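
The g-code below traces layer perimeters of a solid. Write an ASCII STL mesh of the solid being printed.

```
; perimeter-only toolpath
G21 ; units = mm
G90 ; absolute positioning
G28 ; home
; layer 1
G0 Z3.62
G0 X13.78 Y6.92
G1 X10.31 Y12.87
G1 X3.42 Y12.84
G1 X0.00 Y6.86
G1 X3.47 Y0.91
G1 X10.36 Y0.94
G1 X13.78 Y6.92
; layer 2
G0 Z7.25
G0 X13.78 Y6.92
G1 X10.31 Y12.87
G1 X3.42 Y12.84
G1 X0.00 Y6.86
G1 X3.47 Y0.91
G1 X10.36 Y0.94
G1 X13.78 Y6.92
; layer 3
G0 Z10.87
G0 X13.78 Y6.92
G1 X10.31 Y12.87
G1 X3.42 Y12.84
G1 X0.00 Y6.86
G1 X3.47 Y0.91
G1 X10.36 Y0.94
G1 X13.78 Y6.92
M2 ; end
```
solid part
  facet normal 0.0000 0.0000 -1.0000
    outer loop
      vertex 3.42 12.84 0.00
      vertex 10.31 12.87 0.00
      vertex 13.78 6.92 0.00
    endloop
  endfacet
  facet normal 0.0000 0.0000 -1.0000
    outer loop
      vertex 0.00 6.86 0.00
      vertex 3.42 12.84 0.00
      vertex 13.78 6.92 0.00
    endloop
  endfacet
  facet normal 0.0000 0.0000 -1.0000
    outer loop
      vertex 3.47 0.91 0.00
      vertex 0.00 6.86 0.00
      vertex 13.78 6.92 0.00
    endloop
  endfacet
  facet normal 0.0000 0.0000 -1.0000
    outer loop
      vertex 10.36 0.94 0.00
      vertex 3.47 0.91 0.00
      vertex 13.78 6.92 0.00
    endloop
  endfacet
  facet normal 0.0000 0.0000 1.0000
    outer loop
      vertex 13.78 6.92 10.87
      vertex 10.31 12.87 10.87
      vertex 3.42 12.84 10.87
    endloop
  endfacet
  facet normal 0.0000 0.0000 1.0000
    outer loop
      vertex 13.78 6.92 10.87
      vertex 3.42 12.84 10.87
      vertex 0.00 6.86 10.87
    endloop
  endfacet
  facet normal 0.0000 0.0000 1.0000
    outer loop
      vertex 13.78 6.92 10.87
      vertex 0.00 6.86 10.87
      vertex 3.47 0.91 10.87
    endloop
  endfacet
  facet normal 0.0000 0.0000 1.0000
    outer loop
      vertex 13.78 6.92 10.87
      vertex 3.47 0.91 10.87
      vertex 10.36 0.94 10.87
    endloop
  endfacet
  facet normal 0.8638 0.5038 0.0000
    outer loop
      vertex 13.78 6.92 0.00
      vertex 10.31 12.87 0.00
      vertex 10.31 12.87 10.87
    endloop
  endfacet
  facet normal 0.8638 0.5038 0.0000
    outer loop
      vertex 13.78 6.92 0.00
      vertex 10.31 12.87 10.87
      vertex 13.78 6.92 10.87
    endloop
  endfacet
  facet normal -0.0044 1.0000 0.0000
    outer loop
      vertex 10.31 12.87 0.00
      vertex 3.42 12.84 0.00
      vertex 3.42 12.84 10.87
    endloop
  endfacet
  facet normal -0.0044 1.0000 0.0000
    outer loop
      vertex 10.31 12.87 0.00
      vertex 3.42 12.84 10.87
      vertex 10.31 12.87 10.87
    endloop
  endfacet
  facet normal -0.8681 0.4965 0.0000
    outer loop
      vertex 3.42 12.84 0.00
      vertex 0.00 6.86 0.00
      vertex 0.00 6.86 10.87
    endloop
  endfacet
  facet normal -0.8681 0.4965 0.0000
    outer loop
      vertex 3.42 12.84 0.00
      vertex 0.00 6.86 10.87
      vertex 3.42 12.84 10.87
    endloop
  endfacet
  facet normal -0.8638 -0.5038 0.0000
    outer loop
      vertex 0.00 6.86 0.00
      vertex 3.47 0.91 0.00
      vertex 3.47 0.91 10.87
    endloop
  endfacet
  facet normal -0.8638 -0.5038 0.0000
    outer loop
      vertex 0.00 6.86 0.00
      vertex 3.47 0.91 10.87
      vertex 0.00 6.86 10.87
    endloop
  endfacet
  facet normal 0.0044 -1.0000 0.0000
    outer loop
      vertex 3.47 0.91 0.00
      vertex 10.36 0.94 0.00
      vertex 10.36 0.94 10.87
    endloop
  endfacet
  facet normal 0.0044 -1.0000 0.0000
    outer loop
      vertex 3.47 0.91 0.00
      vertex 10.36 0.94 10.87
      vertex 3.47 0.91 10.87
    endloop
  endfacet
  facet normal 0.8681 -0.4965 0.0000
    outer loop
      vertex 10.36 0.94 0.00
      vertex 13.78 6.92 0.00
      vertex 13.78 6.92 10.87
    endloop
  endfacet
  facet normal 0.8681 -0.4965 0.0000
    outer loop
      vertex 10.36 0.94 0.00
      vertex 13.78 6.92 10.87
      vertex 10.36 0.94 10.87
    endloop
  endfacet
endsolid part

The G0 Z moves step by Δz≈3.62 mm. Every layer's G1 loop is the same polygon, so the solid is a straight extrusion of it from z=0 to z≈10.9. Closing with flat bottom and top caps and triangulating gives 20 facets — a regular 6-sided prism (a cylinder approximated with 6 flat sides), circumscribed radius ≈ 6.89 mm, height ≈ 10.9 mm.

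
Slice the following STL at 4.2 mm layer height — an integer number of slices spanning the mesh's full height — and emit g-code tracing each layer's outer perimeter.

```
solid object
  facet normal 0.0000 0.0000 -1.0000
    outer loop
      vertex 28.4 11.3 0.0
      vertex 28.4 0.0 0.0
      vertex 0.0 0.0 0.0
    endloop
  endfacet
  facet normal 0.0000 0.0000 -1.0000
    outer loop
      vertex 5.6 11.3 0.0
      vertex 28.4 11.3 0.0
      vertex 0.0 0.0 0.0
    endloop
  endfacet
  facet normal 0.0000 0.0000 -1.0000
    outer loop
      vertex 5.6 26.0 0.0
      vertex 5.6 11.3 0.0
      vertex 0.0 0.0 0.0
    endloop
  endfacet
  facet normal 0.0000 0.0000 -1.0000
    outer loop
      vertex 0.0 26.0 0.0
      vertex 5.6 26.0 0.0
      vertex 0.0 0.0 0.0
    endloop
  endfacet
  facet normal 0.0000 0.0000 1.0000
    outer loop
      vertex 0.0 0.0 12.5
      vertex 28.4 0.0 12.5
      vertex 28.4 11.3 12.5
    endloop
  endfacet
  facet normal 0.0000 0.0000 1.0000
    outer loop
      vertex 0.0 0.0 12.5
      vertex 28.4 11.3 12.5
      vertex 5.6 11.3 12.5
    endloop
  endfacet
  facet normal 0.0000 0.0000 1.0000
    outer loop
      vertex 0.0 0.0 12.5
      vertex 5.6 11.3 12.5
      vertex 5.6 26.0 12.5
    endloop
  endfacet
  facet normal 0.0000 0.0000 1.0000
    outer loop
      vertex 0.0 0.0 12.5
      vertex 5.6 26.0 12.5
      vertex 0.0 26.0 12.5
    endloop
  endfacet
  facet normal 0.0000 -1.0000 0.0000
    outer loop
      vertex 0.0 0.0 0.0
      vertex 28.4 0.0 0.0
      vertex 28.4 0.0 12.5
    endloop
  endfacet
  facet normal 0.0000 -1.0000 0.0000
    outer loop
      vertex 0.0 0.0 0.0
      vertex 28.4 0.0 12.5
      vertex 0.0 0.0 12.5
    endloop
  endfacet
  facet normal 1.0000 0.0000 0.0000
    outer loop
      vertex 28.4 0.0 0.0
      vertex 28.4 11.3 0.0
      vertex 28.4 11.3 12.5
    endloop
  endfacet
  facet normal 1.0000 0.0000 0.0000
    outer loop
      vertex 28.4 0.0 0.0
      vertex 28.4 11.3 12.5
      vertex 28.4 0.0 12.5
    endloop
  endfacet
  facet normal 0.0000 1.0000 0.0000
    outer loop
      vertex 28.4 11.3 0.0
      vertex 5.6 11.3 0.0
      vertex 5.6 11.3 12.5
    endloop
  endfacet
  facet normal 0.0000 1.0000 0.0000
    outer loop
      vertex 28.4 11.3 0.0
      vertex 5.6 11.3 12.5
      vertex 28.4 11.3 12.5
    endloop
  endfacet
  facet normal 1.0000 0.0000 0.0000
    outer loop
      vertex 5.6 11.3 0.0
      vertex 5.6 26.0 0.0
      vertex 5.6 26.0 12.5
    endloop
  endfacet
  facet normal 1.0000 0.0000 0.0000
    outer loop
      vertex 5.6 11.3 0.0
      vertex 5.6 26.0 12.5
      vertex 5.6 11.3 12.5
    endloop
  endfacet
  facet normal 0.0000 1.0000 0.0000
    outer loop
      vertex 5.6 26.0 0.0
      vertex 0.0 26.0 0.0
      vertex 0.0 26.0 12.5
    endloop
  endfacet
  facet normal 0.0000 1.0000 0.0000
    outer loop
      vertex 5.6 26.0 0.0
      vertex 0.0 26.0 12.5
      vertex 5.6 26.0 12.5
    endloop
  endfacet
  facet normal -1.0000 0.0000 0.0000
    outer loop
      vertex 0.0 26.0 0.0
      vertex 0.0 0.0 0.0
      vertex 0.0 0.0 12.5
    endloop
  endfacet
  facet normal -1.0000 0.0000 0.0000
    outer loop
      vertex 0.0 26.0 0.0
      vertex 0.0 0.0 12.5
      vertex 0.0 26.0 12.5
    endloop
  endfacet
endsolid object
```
; perimeter-only toolpath
G21 ; units = mm
G90 ; absolute positioning
G28 ; home
; layer 1
G0 Z4.2
G0 X0.0 Y0.0
G1 X28.4 Y0.0
G1 X28.4 Y11.3
G1 X5.6 Y11.3
G1 X5.6 Y26.0
G1 X0.0 Y26.0
G1 X0.0 Y0.0
; layer 2
G0 Z8.3
G0 X0.0 Y0.0
G1 X28.4 Y0.0
G1 X28.4 Y11.3
G1 X5.6 Y11.3
G1 X5.6 Y26.0
G1 X0.0 Y26.0
G1 X0.0 Y0.0
; layer 3
G0 Z12.5
G0 X0.0 Y0.0
G1 X28.4 Y0.0
G1 X28.4 Y11.3
G1 X5.6 Y11.3
G1 X5.6 Y26.0
G1 X0.0 Y26.0
G1 X0.0 Y0.0
M2 ; end

The solid is an L-shaped prism: outer 28.4 × 26 mm, arm thicknesses ≈ 11.3 mm (horizontal) and 5.6 mm (vertical), extruded 12.5 mm in z. Slicing at Δz = 4.2 mm — 3 equal slices spanning the solid's height, so layer i sits at z = i·h/3 — gives 3 non-empty perimeters. Each is a 6-segment closed polygon; G0 lifts to the layer z and rapids to the start vertex, then G1 traces the edges.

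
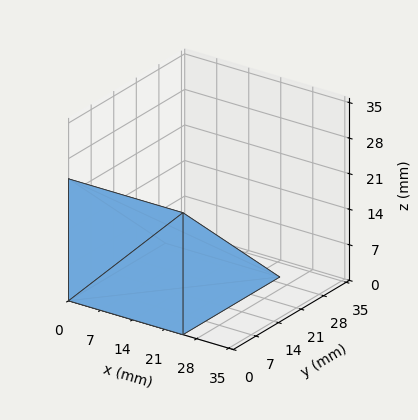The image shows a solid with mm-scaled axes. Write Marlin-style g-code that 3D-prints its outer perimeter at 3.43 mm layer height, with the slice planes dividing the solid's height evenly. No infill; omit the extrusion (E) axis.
Reading the render: the shape is a wedge (ramp): 25 × 30 mm base, rising to 24 mm along the y=0 edge and sloping linearly to z=0 at y=30 (dimensions read to the nearest mm from the axis ticks). For the g-code, the solid's height is divided into equal slices at the stated Δz and each level perimeter traced with G1 moves after a G0 lift.

; perimeter-only toolpath
G21 ; units = mm
G90 ; absolute positioning
G28 ; home
; layer 1
G0 Z3.43
G0 X0.00 Y0.00
G1 X25.00 Y0.00
G1 X25.00 Y25.71
G1 X0.00 Y25.71
G1 X0.00 Y0.00
; layer 2
G0 Z6.86
G0 X0.00 Y0.00
G1 X25.00 Y0.00
G1 X25.00 Y21.43
G1 X0.00 Y21.43
G1 X0.00 Y0.00
; layer 3
G0 Z10.29
G0 X0.00 Y0.00
G1 X25.00 Y0.00
G1 X25.00 Y17.14
G1 X0.00 Y17.14
G1 X0.00 Y0.00
; layer 4
G0 Z13.71
G0 X0.00 Y0.00
G1 X25.00 Y0.00
G1 X25.00 Y12.86
G1 X0.00 Y12.86
G1 X0.00 Y0.00
; layer 5
G0 Z17.14
G0 X0.00 Y0.00
G1 X25.00 Y0.00
G1 X25.00 Y8.57
G1 X0.00 Y8.57
G1 X0.00 Y0.00
; layer 6
G0 Z20.57
G0 X0.00 Y0.00
G1 X25.00 Y0.00
G1 X25.00 Y4.29
G1 X0.00 Y4.29
G1 X0.00 Y0.00
M2 ; end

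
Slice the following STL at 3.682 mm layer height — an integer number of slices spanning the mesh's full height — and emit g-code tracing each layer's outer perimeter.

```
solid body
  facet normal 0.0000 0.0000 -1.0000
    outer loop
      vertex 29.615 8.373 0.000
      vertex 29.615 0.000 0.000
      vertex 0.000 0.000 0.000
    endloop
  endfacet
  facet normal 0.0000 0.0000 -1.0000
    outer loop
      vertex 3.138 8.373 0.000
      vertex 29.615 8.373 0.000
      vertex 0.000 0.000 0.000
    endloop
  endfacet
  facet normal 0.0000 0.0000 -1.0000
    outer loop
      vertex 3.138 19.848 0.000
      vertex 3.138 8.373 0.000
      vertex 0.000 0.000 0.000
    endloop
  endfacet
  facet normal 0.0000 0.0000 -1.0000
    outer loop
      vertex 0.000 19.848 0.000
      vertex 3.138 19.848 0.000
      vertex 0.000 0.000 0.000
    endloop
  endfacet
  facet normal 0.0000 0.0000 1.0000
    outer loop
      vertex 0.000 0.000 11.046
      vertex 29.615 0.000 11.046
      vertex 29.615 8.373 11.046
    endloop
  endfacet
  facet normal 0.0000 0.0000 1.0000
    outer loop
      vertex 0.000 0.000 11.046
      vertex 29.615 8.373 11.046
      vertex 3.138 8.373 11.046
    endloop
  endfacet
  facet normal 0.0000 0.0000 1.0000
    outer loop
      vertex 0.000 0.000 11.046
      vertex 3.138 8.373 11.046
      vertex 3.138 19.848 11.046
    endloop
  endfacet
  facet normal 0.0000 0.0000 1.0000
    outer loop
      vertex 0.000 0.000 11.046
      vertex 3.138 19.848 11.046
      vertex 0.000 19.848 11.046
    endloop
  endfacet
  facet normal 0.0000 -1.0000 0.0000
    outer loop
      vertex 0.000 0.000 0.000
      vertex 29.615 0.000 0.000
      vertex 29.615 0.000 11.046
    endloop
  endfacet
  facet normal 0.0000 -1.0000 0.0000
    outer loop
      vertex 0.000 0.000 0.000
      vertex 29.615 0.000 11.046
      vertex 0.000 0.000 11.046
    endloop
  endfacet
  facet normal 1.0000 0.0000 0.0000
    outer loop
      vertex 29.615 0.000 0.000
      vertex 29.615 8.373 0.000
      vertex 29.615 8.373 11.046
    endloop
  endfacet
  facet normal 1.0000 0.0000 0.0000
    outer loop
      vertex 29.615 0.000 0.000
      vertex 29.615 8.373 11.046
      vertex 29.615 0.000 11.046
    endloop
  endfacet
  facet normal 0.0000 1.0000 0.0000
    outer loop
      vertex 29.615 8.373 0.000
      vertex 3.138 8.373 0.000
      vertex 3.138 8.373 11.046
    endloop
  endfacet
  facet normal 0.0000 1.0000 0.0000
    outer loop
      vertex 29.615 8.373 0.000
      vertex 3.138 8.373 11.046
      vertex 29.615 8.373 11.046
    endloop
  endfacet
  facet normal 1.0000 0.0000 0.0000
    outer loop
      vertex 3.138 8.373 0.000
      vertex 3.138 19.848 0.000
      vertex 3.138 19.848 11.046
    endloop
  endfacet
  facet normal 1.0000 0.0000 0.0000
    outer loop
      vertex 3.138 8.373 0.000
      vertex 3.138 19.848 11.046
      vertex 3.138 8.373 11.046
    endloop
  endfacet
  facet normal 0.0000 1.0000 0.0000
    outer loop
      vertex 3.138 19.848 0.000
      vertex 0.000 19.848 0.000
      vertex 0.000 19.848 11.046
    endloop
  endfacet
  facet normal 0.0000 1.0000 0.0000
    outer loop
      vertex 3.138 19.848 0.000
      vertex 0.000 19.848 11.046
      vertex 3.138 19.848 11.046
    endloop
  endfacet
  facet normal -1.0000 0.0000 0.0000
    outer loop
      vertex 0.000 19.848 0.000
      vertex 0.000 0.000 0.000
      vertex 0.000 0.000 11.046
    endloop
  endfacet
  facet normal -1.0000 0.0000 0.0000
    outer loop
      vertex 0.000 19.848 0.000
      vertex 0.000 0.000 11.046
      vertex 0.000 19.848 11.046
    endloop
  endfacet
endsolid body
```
; perimeter-only toolpath
G21 ; units = mm
G90 ; absolute positioning
G28 ; home
; layer 1
G0 Z3.682
G0 X0.000 Y0.000
G1 X29.615 Y0.000
G1 X29.615 Y8.373
G1 X3.138 Y8.373
G1 X3.138 Y19.848
G1 X0.000 Y19.848
G1 X0.000 Y0.000
; layer 2
G0 Z7.364
G0 X0.000 Y0.000
G1 X29.615 Y0.000
G1 X29.615 Y8.373
G1 X3.138 Y8.373
G1 X3.138 Y19.848
G1 X0.000 Y19.848
G1 X0.000 Y0.000
; layer 3
G0 Z11.046
G0 X0.000 Y0.000
G1 X29.615 Y0.000
G1 X29.615 Y8.373
G1 X3.138 Y8.373
G1 X3.138 Y19.848
G1 X0.000 Y19.848
G1 X0.000 Y0.000
M2 ; end

The solid is an L-shaped prism: outer 29.6 × 19.8 mm, arm thicknesses ≈ 8.37 mm (horizontal) and 3.14 mm (vertical), extruded 11 mm in z. Slicing at Δz = 3.682 mm — 3 equal slices spanning the solid's height, so layer i sits at z = i·h/3 — gives 3 non-empty perimeters. Each is a 6-segment closed polygon; G0 lifts to the layer z and rapids to the start vertex, then G1 traces the edges.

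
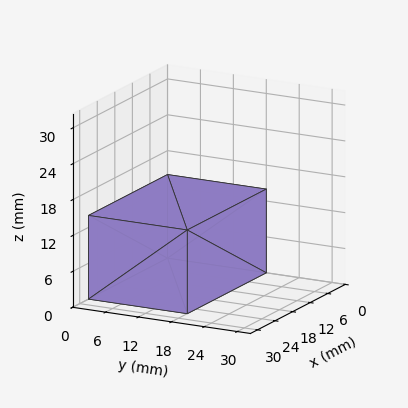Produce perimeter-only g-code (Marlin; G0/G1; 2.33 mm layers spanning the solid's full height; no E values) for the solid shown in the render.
Reading the render: the shape is a rectangular box, roughly 27 × 18 mm footprint and 14 mm tall (dimensions read to the nearest mm from the axis ticks). For the g-code, the solid's height is divided into equal slices at the stated Δz and each level perimeter traced with G1 moves after a G0 lift.

; perimeter-only toolpath
G21 ; units = mm
G90 ; absolute positioning
G28 ; home
; layer 1
G0 Z2.33
G0 X0.00 Y0.00
G1 X27.00 Y0.00
G1 X27.00 Y18.00
G1 X0.00 Y18.00
G1 X0.00 Y0.00
; layer 2
G0 Z4.67
G0 X0.00 Y0.00
G1 X27.00 Y0.00
G1 X27.00 Y18.00
G1 X0.00 Y18.00
G1 X0.00 Y0.00
; layer 3
G0 Z7.00
G0 X0.00 Y0.00
G1 X27.00 Y0.00
G1 X27.00 Y18.00
G1 X0.00 Y18.00
G1 X0.00 Y0.00
; layer 4
G0 Z9.33
G0 X0.00 Y0.00
G1 X27.00 Y0.00
G1 X27.00 Y18.00
G1 X0.00 Y18.00
G1 X0.00 Y0.00
; layer 5
G0 Z11.67
G0 X0.00 Y0.00
G1 X27.00 Y0.00
G1 X27.00 Y18.00
G1 X0.00 Y18.00
G1 X0.00 Y0.00
; layer 6
G0 Z14.00
G0 X0.00 Y0.00
G1 X27.00 Y0.00
G1 X27.00 Y18.00
G1 X0.00 Y18.00
G1 X0.00 Y0.00
M2 ; end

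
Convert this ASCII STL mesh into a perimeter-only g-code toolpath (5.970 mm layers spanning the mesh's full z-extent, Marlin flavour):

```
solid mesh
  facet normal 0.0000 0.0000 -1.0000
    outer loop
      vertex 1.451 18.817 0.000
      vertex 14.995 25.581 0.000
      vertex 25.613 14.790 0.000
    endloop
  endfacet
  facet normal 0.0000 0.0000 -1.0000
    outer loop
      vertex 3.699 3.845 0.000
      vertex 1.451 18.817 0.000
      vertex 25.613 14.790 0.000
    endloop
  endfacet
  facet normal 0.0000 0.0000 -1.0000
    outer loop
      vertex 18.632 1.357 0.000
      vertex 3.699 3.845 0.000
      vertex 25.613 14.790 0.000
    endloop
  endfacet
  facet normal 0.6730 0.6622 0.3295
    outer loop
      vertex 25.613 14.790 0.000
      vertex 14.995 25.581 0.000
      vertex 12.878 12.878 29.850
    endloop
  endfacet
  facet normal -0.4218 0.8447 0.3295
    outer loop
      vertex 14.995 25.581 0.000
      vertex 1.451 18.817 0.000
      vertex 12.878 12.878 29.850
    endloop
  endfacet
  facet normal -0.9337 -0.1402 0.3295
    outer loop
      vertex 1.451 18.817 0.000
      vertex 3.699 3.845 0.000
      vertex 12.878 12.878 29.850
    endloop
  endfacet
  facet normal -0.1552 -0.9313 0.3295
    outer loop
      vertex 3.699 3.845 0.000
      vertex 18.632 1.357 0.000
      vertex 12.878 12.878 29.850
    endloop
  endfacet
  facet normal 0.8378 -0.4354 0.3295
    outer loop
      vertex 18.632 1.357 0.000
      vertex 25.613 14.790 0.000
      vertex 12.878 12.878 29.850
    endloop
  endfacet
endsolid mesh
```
; perimeter-only toolpath
G21 ; units = mm
G90 ; absolute positioning
G28 ; home
; layer 1
G0 Z5.970
G0 X23.066 Y14.408
G1 X14.572 Y23.040
G1 X3.736 Y17.629
G1 X5.535 Y5.652
G1 X17.481 Y3.661
G1 X23.066 Y14.408
; layer 2
G0 Z11.940
G0 X20.519 Y14.025
G1 X14.148 Y20.500
G1 X6.022 Y16.441
G1 X7.371 Y7.458
G1 X16.330 Y5.965
G1 X20.519 Y14.025
; layer 3
G0 Z17.910
G0 X17.972 Y13.643
G1 X13.725 Y17.959
G1 X8.307 Y15.254
G1 X9.206 Y9.265
G1 X15.180 Y8.270
G1 X17.972 Y13.643
; layer 4
G0 Z23.880
G0 X15.425 Y13.260
G1 X13.301 Y15.419
G1 X10.593 Y14.066
G1 X11.042 Y11.071
G1 X14.029 Y10.574
G1 X15.425 Y13.260
M2 ; end

The solid is a regular 5-sided pyramid, base circumscribed radius ≈ 12.9 mm, apex at z ≈ 29.9 mm. Slicing at Δz = 5.970 mm — 5 equal slices spanning the solid's height, so layer i sits at z = i·h/5 — gives 4 non-empty perimeters. Each is a 5-segment closed polygon; G0 lifts to the layer z and rapids to the start vertex, then G1 traces the edges. The cross-section shrinks linearly with z (the slice at the apex is degenerate and omitted).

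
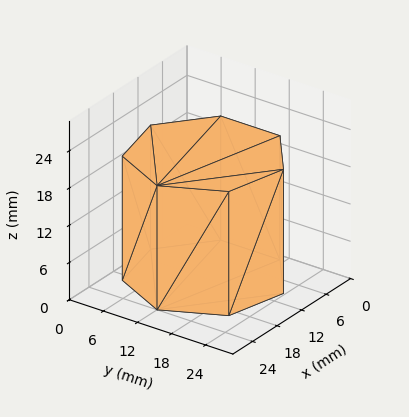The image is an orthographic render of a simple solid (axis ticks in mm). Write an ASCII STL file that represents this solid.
Reading the render: the shape is a regular 7-sided prism (a cylinder approximated with 7 flat sides), circumscribed radius ≈ 12 mm, height ≈ 20 mm (dimensions read to the nearest mm from the axis ticks). For the STL, each face is triangulated and given an outward normal.

solid part
  facet normal 0.0000 0.0000 -1.0000
    outer loop
      vertex 9.33 23.70 0.00
      vertex 19.48 21.38 0.00
      vertex 24.00 12.00 0.00
    endloop
  endfacet
  facet normal 0.0000 0.0000 -1.0000
    outer loop
      vertex 1.19 17.21 0.00
      vertex 9.33 23.70 0.00
      vertex 24.00 12.00 0.00
    endloop
  endfacet
  facet normal 0.0000 0.0000 -1.0000
    outer loop
      vertex 1.19 6.79 0.00
      vertex 1.19 17.21 0.00
      vertex 24.00 12.00 0.00
    endloop
  endfacet
  facet normal 0.0000 0.0000 -1.0000
    outer loop
      vertex 9.33 0.30 0.00
      vertex 1.19 6.79 0.00
      vertex 24.00 12.00 0.00
    endloop
  endfacet
  facet normal 0.0000 0.0000 -1.0000
    outer loop
      vertex 19.48 2.62 0.00
      vertex 9.33 0.30 0.00
      vertex 24.00 12.00 0.00
    endloop
  endfacet
  facet normal 0.0000 0.0000 1.0000
    outer loop
      vertex 24.00 12.00 20.00
      vertex 19.48 21.38 20.00
      vertex 9.33 23.70 20.00
    endloop
  endfacet
  facet normal 0.0000 0.0000 1.0000
    outer loop
      vertex 24.00 12.00 20.00
      vertex 9.33 23.70 20.00
      vertex 1.19 17.21 20.00
    endloop
  endfacet
  facet normal 0.0000 0.0000 1.0000
    outer loop
      vertex 24.00 12.00 20.00
      vertex 1.19 17.21 20.00
      vertex 1.19 6.79 20.00
    endloop
  endfacet
  facet normal 0.0000 0.0000 1.0000
    outer loop
      vertex 24.00 12.00 20.00
      vertex 1.19 6.79 20.00
      vertex 9.33 0.30 20.00
    endloop
  endfacet
  facet normal 0.0000 0.0000 1.0000
    outer loop
      vertex 24.00 12.00 20.00
      vertex 9.33 0.30 20.00
      vertex 19.48 2.62 20.00
    endloop
  endfacet
  facet normal 0.9009 0.4341 0.0000
    outer loop
      vertex 24.00 12.00 0.00
      vertex 19.48 21.38 0.00
      vertex 19.48 21.38 20.00
    endloop
  endfacet
  facet normal 0.9009 0.4341 0.0000
    outer loop
      vertex 24.00 12.00 0.00
      vertex 19.48 21.38 20.00
      vertex 24.00 12.00 20.00
    endloop
  endfacet
  facet normal 0.2228 0.9749 0.0000
    outer loop
      vertex 19.48 21.38 0.00
      vertex 9.33 23.70 0.00
      vertex 9.33 23.70 20.00
    endloop
  endfacet
  facet normal 0.2228 0.9749 0.0000
    outer loop
      vertex 19.48 21.38 0.00
      vertex 9.33 23.70 20.00
      vertex 19.48 21.38 20.00
    endloop
  endfacet
  facet normal -0.6234 0.7819 0.0000
    outer loop
      vertex 9.33 23.70 0.00
      vertex 1.19 17.21 0.00
      vertex 1.19 17.21 20.00
    endloop
  endfacet
  facet normal -0.6234 0.7819 0.0000
    outer loop
      vertex 9.33 23.70 0.00
      vertex 1.19 17.21 20.00
      vertex 9.33 23.70 20.00
    endloop
  endfacet
  facet normal -1.0000 0.0000 0.0000
    outer loop
      vertex 1.19 17.21 0.00
      vertex 1.19 6.79 0.00
      vertex 1.19 6.79 20.00
    endloop
  endfacet
  facet normal -1.0000 0.0000 0.0000
    outer loop
      vertex 1.19 17.21 0.00
      vertex 1.19 6.79 20.00
      vertex 1.19 17.21 20.00
    endloop
  endfacet
  facet normal -0.6234 -0.7819 0.0000
    outer loop
      vertex 1.19 6.79 0.00
      vertex 9.33 0.30 0.00
      vertex 9.33 0.30 20.00
    endloop
  endfacet
  facet normal -0.6234 -0.7819 0.0000
    outer loop
      vertex 1.19 6.79 0.00
      vertex 9.33 0.30 20.00
      vertex 1.19 6.79 20.00
    endloop
  endfacet
  facet normal 0.2228 -0.9749 0.0000
    outer loop
      vertex 9.33 0.30 0.00
      vertex 19.48 2.62 0.00
      vertex 19.48 2.62 20.00
    endloop
  endfacet
  facet normal 0.2228 -0.9749 0.0000
    outer loop
      vertex 9.33 0.30 0.00
      vertex 19.48 2.62 20.00
      vertex 9.33 0.30 20.00
    endloop
  endfacet
  facet normal 0.9009 -0.4341 0.0000
    outer loop
      vertex 19.48 2.62 0.00
      vertex 24.00 12.00 0.00
      vertex 24.00 12.00 20.00
    endloop
  endfacet
  facet normal 0.9009 -0.4341 0.0000
    outer loop
      vertex 19.48 2.62 0.00
      vertex 24.00 12.00 20.00
      vertex 19.48 2.62 20.00
    endloop
  endfacet
endsolid part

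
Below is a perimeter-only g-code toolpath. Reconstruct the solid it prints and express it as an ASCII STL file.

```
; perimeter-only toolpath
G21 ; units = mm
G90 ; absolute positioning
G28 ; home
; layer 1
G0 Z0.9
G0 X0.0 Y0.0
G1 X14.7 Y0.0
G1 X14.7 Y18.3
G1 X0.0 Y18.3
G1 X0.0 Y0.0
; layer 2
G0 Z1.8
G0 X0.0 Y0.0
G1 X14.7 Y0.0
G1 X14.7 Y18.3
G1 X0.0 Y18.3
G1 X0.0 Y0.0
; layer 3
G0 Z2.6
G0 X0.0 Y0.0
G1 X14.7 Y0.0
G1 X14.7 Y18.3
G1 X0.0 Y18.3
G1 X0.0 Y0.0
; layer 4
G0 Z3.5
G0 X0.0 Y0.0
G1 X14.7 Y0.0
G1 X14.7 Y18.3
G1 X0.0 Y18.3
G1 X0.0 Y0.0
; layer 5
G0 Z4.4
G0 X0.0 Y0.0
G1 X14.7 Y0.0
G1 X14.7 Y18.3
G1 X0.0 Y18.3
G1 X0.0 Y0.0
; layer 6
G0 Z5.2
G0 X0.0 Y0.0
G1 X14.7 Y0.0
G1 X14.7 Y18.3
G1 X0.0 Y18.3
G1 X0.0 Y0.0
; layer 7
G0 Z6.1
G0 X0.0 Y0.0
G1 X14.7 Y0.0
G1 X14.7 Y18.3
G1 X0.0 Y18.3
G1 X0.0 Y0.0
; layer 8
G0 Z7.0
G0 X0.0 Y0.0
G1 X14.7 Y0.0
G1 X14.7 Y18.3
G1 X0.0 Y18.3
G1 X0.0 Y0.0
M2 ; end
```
solid part
  facet normal 0.0000 0.0000 -1.0000
    outer loop
      vertex 14.7 18.3 0.0
      vertex 14.7 0.0 0.0
      vertex 0.0 0.0 0.0
    endloop
  endfacet
  facet normal 0.0000 0.0000 -1.0000
    outer loop
      vertex 0.0 18.3 0.0
      vertex 14.7 18.3 0.0
      vertex 0.0 0.0 0.0
    endloop
  endfacet
  facet normal 0.0000 0.0000 1.0000
    outer loop
      vertex 0.0 0.0 7.0
      vertex 14.7 0.0 7.0
      vertex 14.7 18.3 7.0
    endloop
  endfacet
  facet normal 0.0000 0.0000 1.0000
    outer loop
      vertex 0.0 0.0 7.0
      vertex 14.7 18.3 7.0
      vertex 0.0 18.3 7.0
    endloop
  endfacet
  facet normal 0.0000 -1.0000 0.0000
    outer loop
      vertex 0.0 0.0 0.0
      vertex 14.7 0.0 0.0
      vertex 14.7 0.0 7.0
    endloop
  endfacet
  facet normal 0.0000 -1.0000 0.0000
    outer loop
      vertex 0.0 0.0 0.0
      vertex 14.7 0.0 7.0
      vertex 0.0 0.0 7.0
    endloop
  endfacet
  facet normal 0.0000 1.0000 0.0000
    outer loop
      vertex 14.7 18.3 7.0
      vertex 14.7 18.3 0.0
      vertex 0.0 18.3 0.0
    endloop
  endfacet
  facet normal 0.0000 1.0000 0.0000
    outer loop
      vertex 0.0 18.3 7.0
      vertex 14.7 18.3 7.0
      vertex 0.0 18.3 0.0
    endloop
  endfacet
  facet normal -1.0000 0.0000 0.0000
    outer loop
      vertex 0.0 18.3 7.0
      vertex 0.0 18.3 0.0
      vertex 0.0 0.0 0.0
    endloop
  endfacet
  facet normal -1.0000 0.0000 0.0000
    outer loop
      vertex 0.0 0.0 7.0
      vertex 0.0 18.3 7.0
      vertex 0.0 0.0 0.0
    endloop
  endfacet
  facet normal 1.0000 0.0000 0.0000
    outer loop
      vertex 14.7 0.0 0.0
      vertex 14.7 18.3 0.0
      vertex 14.7 18.3 7.0
    endloop
  endfacet
  facet normal 1.0000 0.0000 0.0000
    outer loop
      vertex 14.7 0.0 0.0
      vertex 14.7 18.3 7.0
      vertex 14.7 0.0 7.0
    endloop
  endfacet
endsolid part

The G0 Z moves step by Δz≈0.9 mm. Every layer's G1 loop is the same polygon, so the solid is a straight extrusion of it from z=0 to z≈7. Closing with flat bottom and top caps and triangulating gives 12 facets — a rectangular box, roughly 14.7 × 18.3 mm footprint and 7 mm tall.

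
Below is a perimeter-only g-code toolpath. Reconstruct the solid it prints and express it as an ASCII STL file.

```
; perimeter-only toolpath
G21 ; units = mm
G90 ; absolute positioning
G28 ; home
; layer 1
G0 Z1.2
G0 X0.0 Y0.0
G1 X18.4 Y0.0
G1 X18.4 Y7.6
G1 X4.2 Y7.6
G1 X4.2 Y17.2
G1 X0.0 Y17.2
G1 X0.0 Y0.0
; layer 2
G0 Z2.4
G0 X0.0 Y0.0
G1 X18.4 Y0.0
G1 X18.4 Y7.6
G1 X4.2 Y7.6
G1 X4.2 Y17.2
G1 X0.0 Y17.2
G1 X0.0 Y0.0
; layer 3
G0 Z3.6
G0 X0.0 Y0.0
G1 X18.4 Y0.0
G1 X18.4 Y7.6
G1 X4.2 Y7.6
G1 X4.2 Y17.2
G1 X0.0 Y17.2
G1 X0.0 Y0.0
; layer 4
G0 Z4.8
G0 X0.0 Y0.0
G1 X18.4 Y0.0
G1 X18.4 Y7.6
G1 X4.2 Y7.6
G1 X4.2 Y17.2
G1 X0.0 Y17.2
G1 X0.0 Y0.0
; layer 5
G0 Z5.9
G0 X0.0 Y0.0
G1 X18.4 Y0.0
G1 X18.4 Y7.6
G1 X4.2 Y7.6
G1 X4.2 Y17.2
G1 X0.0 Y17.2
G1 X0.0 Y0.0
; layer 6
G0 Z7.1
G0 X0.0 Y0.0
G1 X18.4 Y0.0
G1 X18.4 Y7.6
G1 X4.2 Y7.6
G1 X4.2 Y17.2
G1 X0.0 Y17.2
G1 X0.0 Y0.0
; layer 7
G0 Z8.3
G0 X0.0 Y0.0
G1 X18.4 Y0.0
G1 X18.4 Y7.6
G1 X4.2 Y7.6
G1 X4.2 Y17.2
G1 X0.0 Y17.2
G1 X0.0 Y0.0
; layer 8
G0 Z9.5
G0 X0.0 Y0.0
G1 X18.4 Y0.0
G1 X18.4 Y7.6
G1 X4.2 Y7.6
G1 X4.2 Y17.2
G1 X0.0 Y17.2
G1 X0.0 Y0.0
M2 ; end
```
solid part
  facet normal 0.0000 0.0000 -1.0000
    outer loop
      vertex 18.4 7.6 0.0
      vertex 18.4 0.0 0.0
      vertex 0.0 0.0 0.0
    endloop
  endfacet
  facet normal 0.0000 0.0000 -1.0000
    outer loop
      vertex 4.2 7.6 0.0
      vertex 18.4 7.6 0.0
      vertex 0.0 0.0 0.0
    endloop
  endfacet
  facet normal 0.0000 0.0000 -1.0000
    outer loop
      vertex 4.2 17.2 0.0
      vertex 4.2 7.6 0.0
      vertex 0.0 0.0 0.0
    endloop
  endfacet
  facet normal 0.0000 0.0000 -1.0000
    outer loop
      vertex 0.0 17.2 0.0
      vertex 4.2 17.2 0.0
      vertex 0.0 0.0 0.0
    endloop
  endfacet
  facet normal 0.0000 0.0000 1.0000
    outer loop
      vertex 0.0 0.0 9.5
      vertex 18.4 0.0 9.5
      vertex 18.4 7.6 9.5
    endloop
  endfacet
  facet normal 0.0000 0.0000 1.0000
    outer loop
      vertex 0.0 0.0 9.5
      vertex 18.4 7.6 9.5
      vertex 4.2 7.6 9.5
    endloop
  endfacet
  facet normal 0.0000 0.0000 1.0000
    outer loop
      vertex 0.0 0.0 9.5
      vertex 4.2 7.6 9.5
      vertex 4.2 17.2 9.5
    endloop
  endfacet
  facet normal 0.0000 0.0000 1.0000
    outer loop
      vertex 0.0 0.0 9.5
      vertex 4.2 17.2 9.5
      vertex 0.0 17.2 9.5
    endloop
  endfacet
  facet normal 0.0000 -1.0000 0.0000
    outer loop
      vertex 0.0 0.0 0.0
      vertex 18.4 0.0 0.0
      vertex 18.4 0.0 9.5
    endloop
  endfacet
  facet normal 0.0000 -1.0000 0.0000
    outer loop
      vertex 0.0 0.0 0.0
      vertex 18.4 0.0 9.5
      vertex 0.0 0.0 9.5
    endloop
  endfacet
  facet normal 1.0000 0.0000 0.0000
    outer loop
      vertex 18.4 0.0 0.0
      vertex 18.4 7.6 0.0
      vertex 18.4 7.6 9.5
    endloop
  endfacet
  facet normal 1.0000 0.0000 0.0000
    outer loop
      vertex 18.4 0.0 0.0
      vertex 18.4 7.6 9.5
      vertex 18.4 0.0 9.5
    endloop
  endfacet
  facet normal 0.0000 1.0000 0.0000
    outer loop
      vertex 18.4 7.6 0.0
      vertex 4.2 7.6 0.0
      vertex 4.2 7.6 9.5
    endloop
  endfacet
  facet normal 0.0000 1.0000 0.0000
    outer loop
      vertex 18.4 7.6 0.0
      vertex 4.2 7.6 9.5
      vertex 18.4 7.6 9.5
    endloop
  endfacet
  facet normal 1.0000 0.0000 0.0000
    outer loop
      vertex 4.2 7.6 0.0
      vertex 4.2 17.2 0.0
      vertex 4.2 17.2 9.5
    endloop
  endfacet
  facet normal 1.0000 0.0000 0.0000
    outer loop
      vertex 4.2 7.6 0.0
      vertex 4.2 17.2 9.5
      vertex 4.2 7.6 9.5
    endloop
  endfacet
  facet normal 0.0000 1.0000 0.0000
    outer loop
      vertex 4.2 17.2 0.0
      vertex 0.0 17.2 0.0
      vertex 0.0 17.2 9.5
    endloop
  endfacet
  facet normal 0.0000 1.0000 0.0000
    outer loop
      vertex 4.2 17.2 0.0
      vertex 0.0 17.2 9.5
      vertex 4.2 17.2 9.5
    endloop
  endfacet
  facet normal -1.0000 0.0000 0.0000
    outer loop
      vertex 0.0 17.2 0.0
      vertex 0.0 0.0 0.0
      vertex 0.0 0.0 9.5
    endloop
  endfacet
  facet normal -1.0000 0.0000 0.0000
    outer loop
      vertex 0.0 17.2 0.0
      vertex 0.0 0.0 9.5
      vertex 0.0 17.2 9.5
    endloop
  endfacet
endsolid part

The G0 Z moves step by Δz≈1.2 mm. Every layer's G1 loop is the same polygon, so the solid is a straight extrusion of it from z=0 to z≈9.5. Closing with flat bottom and top caps and triangulating gives 20 facets — an L-shaped prism: outer 18.4 × 17.2 mm, arm thicknesses ≈ 7.6 mm (horizontal) and 4.2 mm (vertical), extruded 9.5 mm in z.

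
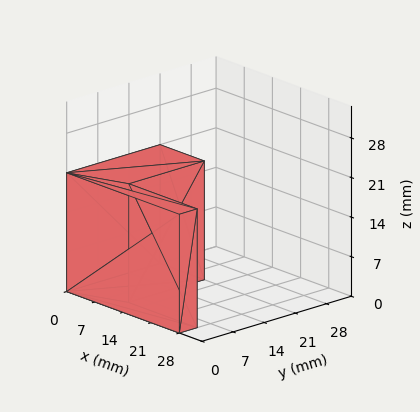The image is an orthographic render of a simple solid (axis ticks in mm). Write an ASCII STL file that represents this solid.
Reading the render: the shape is an L-shaped prism: outer 28 × 21 mm, arm thicknesses ≈ 4 mm (horizontal) and 11 mm (vertical), extruded 21 mm in z (dimensions read to the nearest mm from the axis ticks). For the STL, each face is triangulated and given an outward normal.

solid part
  facet normal 0.0000 0.0000 -1.0000
    outer loop
      vertex 28.0 4.0 0.0
      vertex 28.0 0.0 0.0
      vertex 0.0 0.0 0.0
    endloop
  endfacet
  facet normal 0.0000 0.0000 -1.0000
    outer loop
      vertex 11.0 4.0 0.0
      vertex 28.0 4.0 0.0
      vertex 0.0 0.0 0.0
    endloop
  endfacet
  facet normal 0.0000 0.0000 -1.0000
    outer loop
      vertex 11.0 21.0 0.0
      vertex 11.0 4.0 0.0
      vertex 0.0 0.0 0.0
    endloop
  endfacet
  facet normal 0.0000 0.0000 -1.0000
    outer loop
      vertex 0.0 21.0 0.0
      vertex 11.0 21.0 0.0
      vertex 0.0 0.0 0.0
    endloop
  endfacet
  facet normal 0.0000 0.0000 1.0000
    outer loop
      vertex 0.0 0.0 21.0
      vertex 28.0 0.0 21.0
      vertex 28.0 4.0 21.0
    endloop
  endfacet
  facet normal 0.0000 0.0000 1.0000
    outer loop
      vertex 0.0 0.0 21.0
      vertex 28.0 4.0 21.0
      vertex 11.0 4.0 21.0
    endloop
  endfacet
  facet normal 0.0000 0.0000 1.0000
    outer loop
      vertex 0.0 0.0 21.0
      vertex 11.0 4.0 21.0
      vertex 11.0 21.0 21.0
    endloop
  endfacet
  facet normal 0.0000 0.0000 1.0000
    outer loop
      vertex 0.0 0.0 21.0
      vertex 11.0 21.0 21.0
      vertex 0.0 21.0 21.0
    endloop
  endfacet
  facet normal 0.0000 -1.0000 0.0000
    outer loop
      vertex 0.0 0.0 0.0
      vertex 28.0 0.0 0.0
      vertex 28.0 0.0 21.0
    endloop
  endfacet
  facet normal 0.0000 -1.0000 0.0000
    outer loop
      vertex 0.0 0.0 0.0
      vertex 28.0 0.0 21.0
      vertex 0.0 0.0 21.0
    endloop
  endfacet
  facet normal 1.0000 0.0000 0.0000
    outer loop
      vertex 28.0 0.0 0.0
      vertex 28.0 4.0 0.0
      vertex 28.0 4.0 21.0
    endloop
  endfacet
  facet normal 1.0000 0.0000 0.0000
    outer loop
      vertex 28.0 0.0 0.0
      vertex 28.0 4.0 21.0
      vertex 28.0 0.0 21.0
    endloop
  endfacet
  facet normal 0.0000 1.0000 0.0000
    outer loop
      vertex 28.0 4.0 0.0
      vertex 11.0 4.0 0.0
      vertex 11.0 4.0 21.0
    endloop
  endfacet
  facet normal 0.0000 1.0000 0.0000
    outer loop
      vertex 28.0 4.0 0.0
      vertex 11.0 4.0 21.0
      vertex 28.0 4.0 21.0
    endloop
  endfacet
  facet normal 1.0000 0.0000 0.0000
    outer loop
      vertex 11.0 4.0 0.0
      vertex 11.0 21.0 0.0
      vertex 11.0 21.0 21.0
    endloop
  endfacet
  facet normal 1.0000 0.0000 0.0000
    outer loop
      vertex 11.0 4.0 0.0
      vertex 11.0 21.0 21.0
      vertex 11.0 4.0 21.0
    endloop
  endfacet
  facet normal 0.0000 1.0000 0.0000
    outer loop
      vertex 11.0 21.0 0.0
      vertex 0.0 21.0 0.0
      vertex 0.0 21.0 21.0
    endloop
  endfacet
  facet normal 0.0000 1.0000 0.0000
    outer loop
      vertex 11.0 21.0 0.0
      vertex 0.0 21.0 21.0
      vertex 11.0 21.0 21.0
    endloop
  endfacet
  facet normal -1.0000 0.0000 0.0000
    outer loop
      vertex 0.0 21.0 0.0
      vertex 0.0 0.0 0.0
      vertex 0.0 0.0 21.0
    endloop
  endfacet
  facet normal -1.0000 0.0000 0.0000
    outer loop
      vertex 0.0 21.0 0.0
      vertex 0.0 0.0 21.0
      vertex 0.0 21.0 21.0
    endloop
  endfacet
endsolid part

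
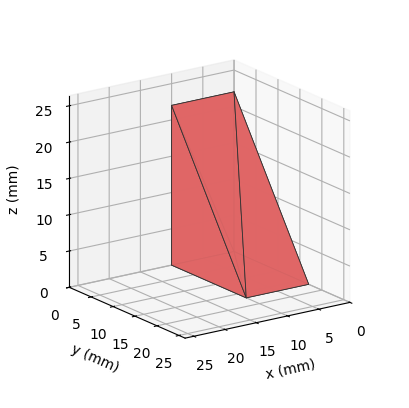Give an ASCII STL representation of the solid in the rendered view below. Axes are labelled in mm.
Reading the render: the shape is a wedge (ramp): 10 × 17 mm base, rising to 22 mm along the y=0 edge and sloping linearly to z=0 at y=17 (dimensions read to the nearest mm from the axis ticks). For the STL, each face is triangulated and given an outward normal.

solid part
  facet normal 0.0000 0.0000 -1.0000
    outer loop
      vertex 10.0 17.0 0.0
      vertex 10.0 0.0 0.0
      vertex 0.0 0.0 0.0
    endloop
  endfacet
  facet normal 0.0000 0.0000 -1.0000
    outer loop
      vertex 0.0 17.0 0.0
      vertex 10.0 17.0 0.0
      vertex 0.0 0.0 0.0
    endloop
  endfacet
  facet normal 0.0000 -1.0000 0.0000
    outer loop
      vertex 0.0 0.0 0.0
      vertex 10.0 0.0 0.0
      vertex 10.0 0.0 22.0
    endloop
  endfacet
  facet normal 0.0000 -1.0000 0.0000
    outer loop
      vertex 0.0 0.0 0.0
      vertex 10.0 0.0 22.0
      vertex 0.0 0.0 22.0
    endloop
  endfacet
  facet normal 0.0000 0.7913 0.6114
    outer loop
      vertex 0.0 0.0 22.0
      vertex 10.0 0.0 22.0
      vertex 10.0 17.0 0.0
    endloop
  endfacet
  facet normal 0.0000 0.7913 0.6114
    outer loop
      vertex 0.0 0.0 22.0
      vertex 10.0 17.0 0.0
      vertex 0.0 17.0 0.0
    endloop
  endfacet
  facet normal -1.0000 0.0000 0.0000
    outer loop
      vertex 0.0 0.0 22.0
      vertex 0.0 17.0 0.0
      vertex 0.0 0.0 0.0
    endloop
  endfacet
  facet normal 1.0000 0.0000 0.0000
    outer loop
      vertex 10.0 0.0 0.0
      vertex 10.0 17.0 0.0
      vertex 10.0 0.0 22.0
    endloop
  endfacet
endsolid part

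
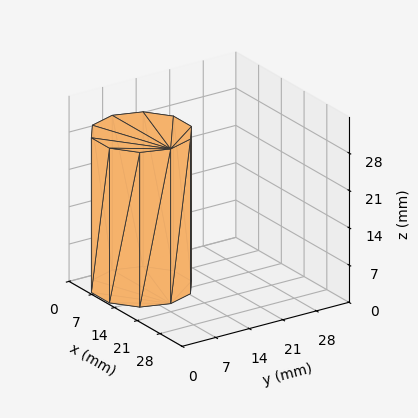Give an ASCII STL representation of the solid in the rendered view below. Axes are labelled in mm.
Reading the render: the shape is a regular 10-sided prism (a cylinder approximated with 10 flat sides), circumscribed radius ≈ 9 mm, height ≈ 29 mm (dimensions read to the nearest mm from the axis ticks). For the STL, each face is triangulated and given an outward normal.

solid part
  facet normal 0.0000 0.0000 -1.0000
    outer loop
      vertex 11.781 17.560 0.000
      vertex 16.281 14.290 0.000
      vertex 18.000 9.000 0.000
    endloop
  endfacet
  facet normal 0.0000 0.0000 -1.0000
    outer loop
      vertex 6.219 17.560 0.000
      vertex 11.781 17.560 0.000
      vertex 18.000 9.000 0.000
    endloop
  endfacet
  facet normal 0.0000 0.0000 -1.0000
    outer loop
      vertex 1.719 14.290 0.000
      vertex 6.219 17.560 0.000
      vertex 18.000 9.000 0.000
    endloop
  endfacet
  facet normal 0.0000 0.0000 -1.0000
    outer loop
      vertex 0.000 9.000 0.000
      vertex 1.719 14.290 0.000
      vertex 18.000 9.000 0.000
    endloop
  endfacet
  facet normal 0.0000 0.0000 -1.0000
    outer loop
      vertex 1.719 3.710 0.000
      vertex 0.000 9.000 0.000
      vertex 18.000 9.000 0.000
    endloop
  endfacet
  facet normal 0.0000 0.0000 -1.0000
    outer loop
      vertex 6.219 0.440 0.000
      vertex 1.719 3.710 0.000
      vertex 18.000 9.000 0.000
    endloop
  endfacet
  facet normal 0.0000 0.0000 -1.0000
    outer loop
      vertex 11.781 0.440 0.000
      vertex 6.219 0.440 0.000
      vertex 18.000 9.000 0.000
    endloop
  endfacet
  facet normal 0.0000 0.0000 -1.0000
    outer loop
      vertex 16.281 3.710 0.000
      vertex 11.781 0.440 0.000
      vertex 18.000 9.000 0.000
    endloop
  endfacet
  facet normal 0.0000 0.0000 1.0000
    outer loop
      vertex 18.000 9.000 29.000
      vertex 16.281 14.290 29.000
      vertex 11.781 17.560 29.000
    endloop
  endfacet
  facet normal 0.0000 0.0000 1.0000
    outer loop
      vertex 18.000 9.000 29.000
      vertex 11.781 17.560 29.000
      vertex 6.219 17.560 29.000
    endloop
  endfacet
  facet normal 0.0000 0.0000 1.0000
    outer loop
      vertex 18.000 9.000 29.000
      vertex 6.219 17.560 29.000
      vertex 1.719 14.290 29.000
    endloop
  endfacet
  facet normal 0.0000 0.0000 1.0000
    outer loop
      vertex 18.000 9.000 29.000
      vertex 1.719 14.290 29.000
      vertex 0.000 9.000 29.000
    endloop
  endfacet
  facet normal 0.0000 0.0000 1.0000
    outer loop
      vertex 18.000 9.000 29.000
      vertex 0.000 9.000 29.000
      vertex 1.719 3.710 29.000
    endloop
  endfacet
  facet normal 0.0000 0.0000 1.0000
    outer loop
      vertex 18.000 9.000 29.000
      vertex 1.719 3.710 29.000
      vertex 6.219 0.440 29.000
    endloop
  endfacet
  facet normal 0.0000 0.0000 1.0000
    outer loop
      vertex 18.000 9.000 29.000
      vertex 6.219 0.440 29.000
      vertex 11.781 0.440 29.000
    endloop
  endfacet
  facet normal 0.0000 0.0000 1.0000
    outer loop
      vertex 18.000 9.000 29.000
      vertex 11.781 0.440 29.000
      vertex 16.281 3.710 29.000
    endloop
  endfacet
  facet normal 0.9510 0.3090 0.0000
    outer loop
      vertex 18.000 9.000 0.000
      vertex 16.281 14.290 0.000
      vertex 16.281 14.290 29.000
    endloop
  endfacet
  facet normal 0.9510 0.3090 0.0000
    outer loop
      vertex 18.000 9.000 0.000
      vertex 16.281 14.290 29.000
      vertex 18.000 9.000 29.000
    endloop
  endfacet
  facet normal 0.5879 0.8090 0.0000
    outer loop
      vertex 16.281 14.290 0.000
      vertex 11.781 17.560 0.000
      vertex 11.781 17.560 29.000
    endloop
  endfacet
  facet normal 0.5879 0.8090 0.0000
    outer loop
      vertex 16.281 14.290 0.000
      vertex 11.781 17.560 29.000
      vertex 16.281 14.290 29.000
    endloop
  endfacet
  facet normal 0.0000 1.0000 0.0000
    outer loop
      vertex 11.781 17.560 0.000
      vertex 6.219 17.560 0.000
      vertex 6.219 17.560 29.000
    endloop
  endfacet
  facet normal 0.0000 1.0000 0.0000
    outer loop
      vertex 11.781 17.560 0.000
      vertex 6.219 17.560 29.000
      vertex 11.781 17.560 29.000
    endloop
  endfacet
  facet normal -0.5879 0.8090 0.0000
    outer loop
      vertex 6.219 17.560 0.000
      vertex 1.719 14.290 0.000
      vertex 1.719 14.290 29.000
    endloop
  endfacet
  facet normal -0.5879 0.8090 0.0000
    outer loop
      vertex 6.219 17.560 0.000
      vertex 1.719 14.290 29.000
      vertex 6.219 17.560 29.000
    endloop
  endfacet
  facet normal -0.9510 0.3090 0.0000
    outer loop
      vertex 1.719 14.290 0.000
      vertex 0.000 9.000 0.000
      vertex 0.000 9.000 29.000
    endloop
  endfacet
  facet normal -0.9510 0.3090 0.0000
    outer loop
      vertex 1.719 14.290 0.000
      vertex 0.000 9.000 29.000
      vertex 1.719 14.290 29.000
    endloop
  endfacet
  facet normal -0.9510 -0.3090 0.0000
    outer loop
      vertex 0.000 9.000 0.000
      vertex 1.719 3.710 0.000
      vertex 1.719 3.710 29.000
    endloop
  endfacet
  facet normal -0.9510 -0.3090 0.0000
    outer loop
      vertex 0.000 9.000 0.000
      vertex 1.719 3.710 29.000
      vertex 0.000 9.000 29.000
    endloop
  endfacet
  facet normal -0.5879 -0.8090 0.0000
    outer loop
      vertex 1.719 3.710 0.000
      vertex 6.219 0.440 0.000
      vertex 6.219 0.440 29.000
    endloop
  endfacet
  facet normal -0.5879 -0.8090 0.0000
    outer loop
      vertex 1.719 3.710 0.000
      vertex 6.219 0.440 29.000
      vertex 1.719 3.710 29.000
    endloop
  endfacet
  facet normal 0.0000 -1.0000 0.0000
    outer loop
      vertex 6.219 0.440 0.000
      vertex 11.781 0.440 0.000
      vertex 11.781 0.440 29.000
    endloop
  endfacet
  facet normal 0.0000 -1.0000 0.0000
    outer loop
      vertex 6.219 0.440 0.000
      vertex 11.781 0.440 29.000
      vertex 6.219 0.440 29.000
    endloop
  endfacet
  facet normal 0.5879 -0.8090 0.0000
    outer loop
      vertex 11.781 0.440 0.000
      vertex 16.281 3.710 0.000
      vertex 16.281 3.710 29.000
    endloop
  endfacet
  facet normal 0.5879 -0.8090 0.0000
    outer loop
      vertex 11.781 0.440 0.000
      vertex 16.281 3.710 29.000
      vertex 11.781 0.440 29.000
    endloop
  endfacet
  facet normal 0.9510 -0.3090 0.0000
    outer loop
      vertex 16.281 3.710 0.000
      vertex 18.000 9.000 0.000
      vertex 18.000 9.000 29.000
    endloop
  endfacet
  facet normal 0.9510 -0.3090 0.0000
    outer loop
      vertex 16.281 3.710 0.000
      vertex 18.000 9.000 29.000
      vertex 16.281 3.710 29.000
    endloop
  endfacet
endsolid part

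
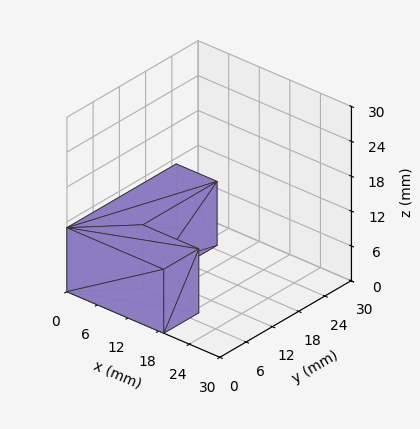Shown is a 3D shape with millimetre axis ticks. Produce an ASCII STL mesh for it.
Reading the render: the shape is an L-shaped prism: outer 19 × 25 mm, arm thicknesses ≈ 8 mm (horizontal) and 8 mm (vertical), extruded 11 mm in z (dimensions read to the nearest mm from the axis ticks). For the STL, each face is triangulated and given an outward normal.

solid part
  facet normal 0.0000 0.0000 -1.0000
    outer loop
      vertex 19.00 8.00 0.00
      vertex 19.00 0.00 0.00
      vertex 0.00 0.00 0.00
    endloop
  endfacet
  facet normal 0.0000 0.0000 -1.0000
    outer loop
      vertex 8.00 8.00 0.00
      vertex 19.00 8.00 0.00
      vertex 0.00 0.00 0.00
    endloop
  endfacet
  facet normal 0.0000 0.0000 -1.0000
    outer loop
      vertex 8.00 25.00 0.00
      vertex 8.00 8.00 0.00
      vertex 0.00 0.00 0.00
    endloop
  endfacet
  facet normal 0.0000 0.0000 -1.0000
    outer loop
      vertex 0.00 25.00 0.00
      vertex 8.00 25.00 0.00
      vertex 0.00 0.00 0.00
    endloop
  endfacet
  facet normal 0.0000 0.0000 1.0000
    outer loop
      vertex 0.00 0.00 11.00
      vertex 19.00 0.00 11.00
      vertex 19.00 8.00 11.00
    endloop
  endfacet
  facet normal 0.0000 0.0000 1.0000
    outer loop
      vertex 0.00 0.00 11.00
      vertex 19.00 8.00 11.00
      vertex 8.00 8.00 11.00
    endloop
  endfacet
  facet normal 0.0000 0.0000 1.0000
    outer loop
      vertex 0.00 0.00 11.00
      vertex 8.00 8.00 11.00
      vertex 8.00 25.00 11.00
    endloop
  endfacet
  facet normal 0.0000 0.0000 1.0000
    outer loop
      vertex 0.00 0.00 11.00
      vertex 8.00 25.00 11.00
      vertex 0.00 25.00 11.00
    endloop
  endfacet
  facet normal 0.0000 -1.0000 0.0000
    outer loop
      vertex 0.00 0.00 0.00
      vertex 19.00 0.00 0.00
      vertex 19.00 0.00 11.00
    endloop
  endfacet
  facet normal 0.0000 -1.0000 0.0000
    outer loop
      vertex 0.00 0.00 0.00
      vertex 19.00 0.00 11.00
      vertex 0.00 0.00 11.00
    endloop
  endfacet
  facet normal 1.0000 0.0000 0.0000
    outer loop
      vertex 19.00 0.00 0.00
      vertex 19.00 8.00 0.00
      vertex 19.00 8.00 11.00
    endloop
  endfacet
  facet normal 1.0000 0.0000 0.0000
    outer loop
      vertex 19.00 0.00 0.00
      vertex 19.00 8.00 11.00
      vertex 19.00 0.00 11.00
    endloop
  endfacet
  facet normal 0.0000 1.0000 0.0000
    outer loop
      vertex 19.00 8.00 0.00
      vertex 8.00 8.00 0.00
      vertex 8.00 8.00 11.00
    endloop
  endfacet
  facet normal 0.0000 1.0000 0.0000
    outer loop
      vertex 19.00 8.00 0.00
      vertex 8.00 8.00 11.00
      vertex 19.00 8.00 11.00
    endloop
  endfacet
  facet normal 1.0000 0.0000 0.0000
    outer loop
      vertex 8.00 8.00 0.00
      vertex 8.00 25.00 0.00
      vertex 8.00 25.00 11.00
    endloop
  endfacet
  facet normal 1.0000 0.0000 0.0000
    outer loop
      vertex 8.00 8.00 0.00
      vertex 8.00 25.00 11.00
      vertex 8.00 8.00 11.00
    endloop
  endfacet
  facet normal 0.0000 1.0000 0.0000
    outer loop
      vertex 8.00 25.00 0.00
      vertex 0.00 25.00 0.00
      vertex 0.00 25.00 11.00
    endloop
  endfacet
  facet normal 0.0000 1.0000 0.0000
    outer loop
      vertex 8.00 25.00 0.00
      vertex 0.00 25.00 11.00
      vertex 8.00 25.00 11.00
    endloop
  endfacet
  facet normal -1.0000 0.0000 0.0000
    outer loop
      vertex 0.00 25.00 0.00
      vertex 0.00 0.00 0.00
      vertex 0.00 0.00 11.00
    endloop
  endfacet
  facet normal -1.0000 0.0000 0.0000
    outer loop
      vertex 0.00 25.00 0.00
      vertex 0.00 0.00 11.00
      vertex 0.00 25.00 11.00
    endloop
  endfacet
endsolid part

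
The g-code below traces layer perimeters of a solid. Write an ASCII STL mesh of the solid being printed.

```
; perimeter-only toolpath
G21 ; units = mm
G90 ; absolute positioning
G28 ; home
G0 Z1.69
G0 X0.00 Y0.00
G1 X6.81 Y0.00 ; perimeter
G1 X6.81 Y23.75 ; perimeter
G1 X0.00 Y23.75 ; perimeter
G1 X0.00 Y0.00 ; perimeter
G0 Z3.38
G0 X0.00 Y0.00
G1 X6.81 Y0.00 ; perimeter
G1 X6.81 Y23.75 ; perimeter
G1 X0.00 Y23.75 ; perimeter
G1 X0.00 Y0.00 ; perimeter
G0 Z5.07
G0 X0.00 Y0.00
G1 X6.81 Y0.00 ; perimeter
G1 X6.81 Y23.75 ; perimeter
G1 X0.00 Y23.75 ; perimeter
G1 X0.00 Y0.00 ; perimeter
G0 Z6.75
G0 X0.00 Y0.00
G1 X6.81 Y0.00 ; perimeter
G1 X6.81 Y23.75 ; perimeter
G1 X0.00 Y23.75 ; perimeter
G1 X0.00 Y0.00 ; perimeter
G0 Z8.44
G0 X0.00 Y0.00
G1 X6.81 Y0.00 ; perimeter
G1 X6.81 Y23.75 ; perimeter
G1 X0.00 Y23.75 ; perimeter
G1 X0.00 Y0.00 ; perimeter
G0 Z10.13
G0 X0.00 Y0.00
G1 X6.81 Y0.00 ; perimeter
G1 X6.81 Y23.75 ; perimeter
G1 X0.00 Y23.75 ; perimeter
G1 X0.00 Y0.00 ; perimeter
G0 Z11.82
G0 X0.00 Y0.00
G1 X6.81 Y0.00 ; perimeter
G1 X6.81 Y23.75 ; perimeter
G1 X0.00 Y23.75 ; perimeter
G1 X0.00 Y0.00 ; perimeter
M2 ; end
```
solid part
  facet normal 0.0000 0.0000 -1.0000
    outer loop
      vertex 6.81 23.75 0.00
      vertex 6.81 0.00 0.00
      vertex 0.00 0.00 0.00
    endloop
  endfacet
  facet normal 0.0000 0.0000 -1.0000
    outer loop
      vertex 0.00 23.75 0.00
      vertex 6.81 23.75 0.00
      vertex 0.00 0.00 0.00
    endloop
  endfacet
  facet normal 0.0000 0.0000 1.0000
    outer loop
      vertex 0.00 0.00 11.82
      vertex 6.81 0.00 11.82
      vertex 6.81 23.75 11.82
    endloop
  endfacet
  facet normal 0.0000 0.0000 1.0000
    outer loop
      vertex 0.00 0.00 11.82
      vertex 6.81 23.75 11.82
      vertex 0.00 23.75 11.82
    endloop
  endfacet
  facet normal 0.0000 -1.0000 0.0000
    outer loop
      vertex 0.00 0.00 0.00
      vertex 6.81 0.00 0.00
      vertex 6.81 0.00 11.82
    endloop
  endfacet
  facet normal 0.0000 -1.0000 0.0000
    outer loop
      vertex 0.00 0.00 0.00
      vertex 6.81 0.00 11.82
      vertex 0.00 0.00 11.82
    endloop
  endfacet
  facet normal 0.0000 1.0000 0.0000
    outer loop
      vertex 6.81 23.75 11.82
      vertex 6.81 23.75 0.00
      vertex 0.00 23.75 0.00
    endloop
  endfacet
  facet normal 0.0000 1.0000 0.0000
    outer loop
      vertex 0.00 23.75 11.82
      vertex 6.81 23.75 11.82
      vertex 0.00 23.75 0.00
    endloop
  endfacet
  facet normal -1.0000 0.0000 0.0000
    outer loop
      vertex 0.00 23.75 11.82
      vertex 0.00 23.75 0.00
      vertex 0.00 0.00 0.00
    endloop
  endfacet
  facet normal -1.0000 0.0000 0.0000
    outer loop
      vertex 0.00 0.00 11.82
      vertex 0.00 23.75 11.82
      vertex 0.00 0.00 0.00
    endloop
  endfacet
  facet normal 1.0000 0.0000 0.0000
    outer loop
      vertex 6.81 0.00 0.00
      vertex 6.81 23.75 0.00
      vertex 6.81 23.75 11.82
    endloop
  endfacet
  facet normal 1.0000 0.0000 0.0000
    outer loop
      vertex 6.81 0.00 0.00
      vertex 6.81 23.75 11.82
      vertex 6.81 0.00 11.82
    endloop
  endfacet
endsolid part

The G0 Z moves step by Δz≈1.69 mm. Every layer's G1 loop is the same polygon, so the solid is a straight extrusion of it from z=0 to z≈11.8. Closing with flat bottom and top caps and triangulating gives 12 facets — a rectangular box, roughly 6.81 × 23.8 mm footprint and 11.8 mm tall.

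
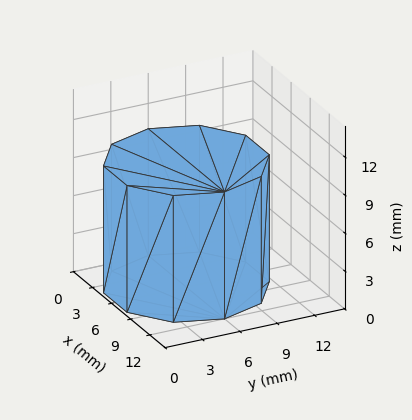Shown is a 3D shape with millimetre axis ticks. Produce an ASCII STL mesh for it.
Reading the render: the shape is a regular 10-sided prism (a cylinder approximated with 10 flat sides), circumscribed radius ≈ 6 mm, height ≈ 10 mm (dimensions read to the nearest mm from the axis ticks). For the STL, each face is triangulated and given an outward normal.

solid part
  facet normal 0.0000 0.0000 -1.0000
    outer loop
      vertex 7.854 11.706 0.000
      vertex 10.854 9.527 0.000
      vertex 12.000 6.000 0.000
    endloop
  endfacet
  facet normal 0.0000 0.0000 -1.0000
    outer loop
      vertex 4.146 11.706 0.000
      vertex 7.854 11.706 0.000
      vertex 12.000 6.000 0.000
    endloop
  endfacet
  facet normal 0.0000 0.0000 -1.0000
    outer loop
      vertex 1.146 9.527 0.000
      vertex 4.146 11.706 0.000
      vertex 12.000 6.000 0.000
    endloop
  endfacet
  facet normal 0.0000 0.0000 -1.0000
    outer loop
      vertex 0.000 6.000 0.000
      vertex 1.146 9.527 0.000
      vertex 12.000 6.000 0.000
    endloop
  endfacet
  facet normal 0.0000 0.0000 -1.0000
    outer loop
      vertex 1.146 2.473 0.000
      vertex 0.000 6.000 0.000
      vertex 12.000 6.000 0.000
    endloop
  endfacet
  facet normal 0.0000 0.0000 -1.0000
    outer loop
      vertex 4.146 0.294 0.000
      vertex 1.146 2.473 0.000
      vertex 12.000 6.000 0.000
    endloop
  endfacet
  facet normal 0.0000 0.0000 -1.0000
    outer loop
      vertex 7.854 0.294 0.000
      vertex 4.146 0.294 0.000
      vertex 12.000 6.000 0.000
    endloop
  endfacet
  facet normal 0.0000 0.0000 -1.0000
    outer loop
      vertex 10.854 2.473 0.000
      vertex 7.854 0.294 0.000
      vertex 12.000 6.000 0.000
    endloop
  endfacet
  facet normal 0.0000 0.0000 1.0000
    outer loop
      vertex 12.000 6.000 10.000
      vertex 10.854 9.527 10.000
      vertex 7.854 11.706 10.000
    endloop
  endfacet
  facet normal 0.0000 0.0000 1.0000
    outer loop
      vertex 12.000 6.000 10.000
      vertex 7.854 11.706 10.000
      vertex 4.146 11.706 10.000
    endloop
  endfacet
  facet normal 0.0000 0.0000 1.0000
    outer loop
      vertex 12.000 6.000 10.000
      vertex 4.146 11.706 10.000
      vertex 1.146 9.527 10.000
    endloop
  endfacet
  facet normal 0.0000 0.0000 1.0000
    outer loop
      vertex 12.000 6.000 10.000
      vertex 1.146 9.527 10.000
      vertex 0.000 6.000 10.000
    endloop
  endfacet
  facet normal 0.0000 0.0000 1.0000
    outer loop
      vertex 12.000 6.000 10.000
      vertex 0.000 6.000 10.000
      vertex 1.146 2.473 10.000
    endloop
  endfacet
  facet normal 0.0000 0.0000 1.0000
    outer loop
      vertex 12.000 6.000 10.000
      vertex 1.146 2.473 10.000
      vertex 4.146 0.294 10.000
    endloop
  endfacet
  facet normal 0.0000 0.0000 1.0000
    outer loop
      vertex 12.000 6.000 10.000
      vertex 4.146 0.294 10.000
      vertex 7.854 0.294 10.000
    endloop
  endfacet
  facet normal 0.0000 0.0000 1.0000
    outer loop
      vertex 12.000 6.000 10.000
      vertex 7.854 0.294 10.000
      vertex 10.854 2.473 10.000
    endloop
  endfacet
  facet normal 0.9511 0.3090 0.0000
    outer loop
      vertex 12.000 6.000 0.000
      vertex 10.854 9.527 0.000
      vertex 10.854 9.527 10.000
    endloop
  endfacet
  facet normal 0.9511 0.3090 0.0000
    outer loop
      vertex 12.000 6.000 0.000
      vertex 10.854 9.527 10.000
      vertex 12.000 6.000 10.000
    endloop
  endfacet
  facet normal 0.5877 0.8091 0.0000
    outer loop
      vertex 10.854 9.527 0.000
      vertex 7.854 11.706 0.000
      vertex 7.854 11.706 10.000
    endloop
  endfacet
  facet normal 0.5877 0.8091 0.0000
    outer loop
      vertex 10.854 9.527 0.000
      vertex 7.854 11.706 10.000
      vertex 10.854 9.527 10.000
    endloop
  endfacet
  facet normal 0.0000 1.0000 0.0000
    outer loop
      vertex 7.854 11.706 0.000
      vertex 4.146 11.706 0.000
      vertex 4.146 11.706 10.000
    endloop
  endfacet
  facet normal 0.0000 1.0000 0.0000
    outer loop
      vertex 7.854 11.706 0.000
      vertex 4.146 11.706 10.000
      vertex 7.854 11.706 10.000
    endloop
  endfacet
  facet normal -0.5877 0.8091 0.0000
    outer loop
      vertex 4.146 11.706 0.000
      vertex 1.146 9.527 0.000
      vertex 1.146 9.527 10.000
    endloop
  endfacet
  facet normal -0.5877 0.8091 0.0000
    outer loop
      vertex 4.146 11.706 0.000
      vertex 1.146 9.527 10.000
      vertex 4.146 11.706 10.000
    endloop
  endfacet
  facet normal -0.9511 0.3090 0.0000
    outer loop
      vertex 1.146 9.527 0.000
      vertex 0.000 6.000 0.000
      vertex 0.000 6.000 10.000
    endloop
  endfacet
  facet normal -0.9511 0.3090 0.0000
    outer loop
      vertex 1.146 9.527 0.000
      vertex 0.000 6.000 10.000
      vertex 1.146 9.527 10.000
    endloop
  endfacet
  facet normal -0.9511 -0.3090 0.0000
    outer loop
      vertex 0.000 6.000 0.000
      vertex 1.146 2.473 0.000
      vertex 1.146 2.473 10.000
    endloop
  endfacet
  facet normal -0.9511 -0.3090 0.0000
    outer loop
      vertex 0.000 6.000 0.000
      vertex 1.146 2.473 10.000
      vertex 0.000 6.000 10.000
    endloop
  endfacet
  facet normal -0.5877 -0.8091 0.0000
    outer loop
      vertex 1.146 2.473 0.000
      vertex 4.146 0.294 0.000
      vertex 4.146 0.294 10.000
    endloop
  endfacet
  facet normal -0.5877 -0.8091 0.0000
    outer loop
      vertex 1.146 2.473 0.000
      vertex 4.146 0.294 10.000
      vertex 1.146 2.473 10.000
    endloop
  endfacet
  facet normal 0.0000 -1.0000 0.0000
    outer loop
      vertex 4.146 0.294 0.000
      vertex 7.854 0.294 0.000
      vertex 7.854 0.294 10.000
    endloop
  endfacet
  facet normal 0.0000 -1.0000 0.0000
    outer loop
      vertex 4.146 0.294 0.000
      vertex 7.854 0.294 10.000
      vertex 4.146 0.294 10.000
    endloop
  endfacet
  facet normal 0.5877 -0.8091 0.0000
    outer loop
      vertex 7.854 0.294 0.000
      vertex 10.854 2.473 0.000
      vertex 10.854 2.473 10.000
    endloop
  endfacet
  facet normal 0.5877 -0.8091 0.0000
    outer loop
      vertex 7.854 0.294 0.000
      vertex 10.854 2.473 10.000
      vertex 7.854 0.294 10.000
    endloop
  endfacet
  facet normal 0.9511 -0.3090 0.0000
    outer loop
      vertex 10.854 2.473 0.000
      vertex 12.000 6.000 0.000
      vertex 12.000 6.000 10.000
    endloop
  endfacet
  facet normal 0.9511 -0.3090 0.0000
    outer loop
      vertex 10.854 2.473 0.000
      vertex 12.000 6.000 10.000
      vertex 10.854 2.473 10.000
    endloop
  endfacet
endsolid part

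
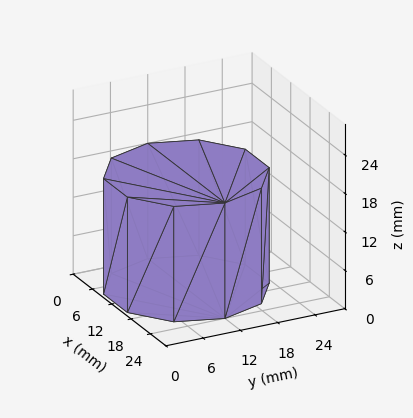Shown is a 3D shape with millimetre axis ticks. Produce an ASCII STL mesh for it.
Reading the render: the shape is a regular 10-sided prism (a cylinder approximated with 10 flat sides), circumscribed radius ≈ 12 mm, height ≈ 18 mm (dimensions read to the nearest mm from the axis ticks). For the STL, each face is triangulated and given an outward normal.

solid part
  facet normal 0.0000 0.0000 -1.0000
    outer loop
      vertex 15.71 23.41 0.00
      vertex 21.71 19.05 0.00
      vertex 24.00 12.00 0.00
    endloop
  endfacet
  facet normal 0.0000 0.0000 -1.0000
    outer loop
      vertex 8.29 23.41 0.00
      vertex 15.71 23.41 0.00
      vertex 24.00 12.00 0.00
    endloop
  endfacet
  facet normal 0.0000 0.0000 -1.0000
    outer loop
      vertex 2.29 19.05 0.00
      vertex 8.29 23.41 0.00
      vertex 24.00 12.00 0.00
    endloop
  endfacet
  facet normal 0.0000 0.0000 -1.0000
    outer loop
      vertex 0.00 12.00 0.00
      vertex 2.29 19.05 0.00
      vertex 24.00 12.00 0.00
    endloop
  endfacet
  facet normal 0.0000 0.0000 -1.0000
    outer loop
      vertex 2.29 4.95 0.00
      vertex 0.00 12.00 0.00
      vertex 24.00 12.00 0.00
    endloop
  endfacet
  facet normal 0.0000 0.0000 -1.0000
    outer loop
      vertex 8.29 0.59 0.00
      vertex 2.29 4.95 0.00
      vertex 24.00 12.00 0.00
    endloop
  endfacet
  facet normal 0.0000 0.0000 -1.0000
    outer loop
      vertex 15.71 0.59 0.00
      vertex 8.29 0.59 0.00
      vertex 24.00 12.00 0.00
    endloop
  endfacet
  facet normal 0.0000 0.0000 -1.0000
    outer loop
      vertex 21.71 4.95 0.00
      vertex 15.71 0.59 0.00
      vertex 24.00 12.00 0.00
    endloop
  endfacet
  facet normal 0.0000 0.0000 1.0000
    outer loop
      vertex 24.00 12.00 18.00
      vertex 21.71 19.05 18.00
      vertex 15.71 23.41 18.00
    endloop
  endfacet
  facet normal 0.0000 0.0000 1.0000
    outer loop
      vertex 24.00 12.00 18.00
      vertex 15.71 23.41 18.00
      vertex 8.29 23.41 18.00
    endloop
  endfacet
  facet normal 0.0000 0.0000 1.0000
    outer loop
      vertex 24.00 12.00 18.00
      vertex 8.29 23.41 18.00
      vertex 2.29 19.05 18.00
    endloop
  endfacet
  facet normal 0.0000 0.0000 1.0000
    outer loop
      vertex 24.00 12.00 18.00
      vertex 2.29 19.05 18.00
      vertex 0.00 12.00 18.00
    endloop
  endfacet
  facet normal 0.0000 0.0000 1.0000
    outer loop
      vertex 24.00 12.00 18.00
      vertex 0.00 12.00 18.00
      vertex 2.29 4.95 18.00
    endloop
  endfacet
  facet normal 0.0000 0.0000 1.0000
    outer loop
      vertex 24.00 12.00 18.00
      vertex 2.29 4.95 18.00
      vertex 8.29 0.59 18.00
    endloop
  endfacet
  facet normal 0.0000 0.0000 1.0000
    outer loop
      vertex 24.00 12.00 18.00
      vertex 8.29 0.59 18.00
      vertex 15.71 0.59 18.00
    endloop
  endfacet
  facet normal 0.0000 0.0000 1.0000
    outer loop
      vertex 24.00 12.00 18.00
      vertex 15.71 0.59 18.00
      vertex 21.71 4.95 18.00
    endloop
  endfacet
  facet normal 0.9511 0.3089 0.0000
    outer loop
      vertex 24.00 12.00 0.00
      vertex 21.71 19.05 0.00
      vertex 21.71 19.05 18.00
    endloop
  endfacet
  facet normal 0.9511 0.3089 0.0000
    outer loop
      vertex 24.00 12.00 0.00
      vertex 21.71 19.05 18.00
      vertex 24.00 12.00 18.00
    endloop
  endfacet
  facet normal 0.5879 0.8090 0.0000
    outer loop
      vertex 21.71 19.05 0.00
      vertex 15.71 23.41 0.00
      vertex 15.71 23.41 18.00
    endloop
  endfacet
  facet normal 0.5879 0.8090 0.0000
    outer loop
      vertex 21.71 19.05 0.00
      vertex 15.71 23.41 18.00
      vertex 21.71 19.05 18.00
    endloop
  endfacet
  facet normal 0.0000 1.0000 0.0000
    outer loop
      vertex 15.71 23.41 0.00
      vertex 8.29 23.41 0.00
      vertex 8.29 23.41 18.00
    endloop
  endfacet
  facet normal 0.0000 1.0000 0.0000
    outer loop
      vertex 15.71 23.41 0.00
      vertex 8.29 23.41 18.00
      vertex 15.71 23.41 18.00
    endloop
  endfacet
  facet normal -0.5879 0.8090 0.0000
    outer loop
      vertex 8.29 23.41 0.00
      vertex 2.29 19.05 0.00
      vertex 2.29 19.05 18.00
    endloop
  endfacet
  facet normal -0.5879 0.8090 0.0000
    outer loop
      vertex 8.29 23.41 0.00
      vertex 2.29 19.05 18.00
      vertex 8.29 23.41 18.00
    endloop
  endfacet
  facet normal -0.9511 0.3089 0.0000
    outer loop
      vertex 2.29 19.05 0.00
      vertex 0.00 12.00 0.00
      vertex 0.00 12.00 18.00
    endloop
  endfacet
  facet normal -0.9511 0.3089 0.0000
    outer loop
      vertex 2.29 19.05 0.00
      vertex 0.00 12.00 18.00
      vertex 2.29 19.05 18.00
    endloop
  endfacet
  facet normal -0.9511 -0.3089 0.0000
    outer loop
      vertex 0.00 12.00 0.00
      vertex 2.29 4.95 0.00
      vertex 2.29 4.95 18.00
    endloop
  endfacet
  facet normal -0.9511 -0.3089 0.0000
    outer loop
      vertex 0.00 12.00 0.00
      vertex 2.29 4.95 18.00
      vertex 0.00 12.00 18.00
    endloop
  endfacet
  facet normal -0.5879 -0.8090 0.0000
    outer loop
      vertex 2.29 4.95 0.00
      vertex 8.29 0.59 0.00
      vertex 8.29 0.59 18.00
    endloop
  endfacet
  facet normal -0.5879 -0.8090 0.0000
    outer loop
      vertex 2.29 4.95 0.00
      vertex 8.29 0.59 18.00
      vertex 2.29 4.95 18.00
    endloop
  endfacet
  facet normal 0.0000 -1.0000 0.0000
    outer loop
      vertex 8.29 0.59 0.00
      vertex 15.71 0.59 0.00
      vertex 15.71 0.59 18.00
    endloop
  endfacet
  facet normal 0.0000 -1.0000 0.0000
    outer loop
      vertex 8.29 0.59 0.00
      vertex 15.71 0.59 18.00
      vertex 8.29 0.59 18.00
    endloop
  endfacet
  facet normal 0.5879 -0.8090 0.0000
    outer loop
      vertex 15.71 0.59 0.00
      vertex 21.71 4.95 0.00
      vertex 21.71 4.95 18.00
    endloop
  endfacet
  facet normal 0.5879 -0.8090 0.0000
    outer loop
      vertex 15.71 0.59 0.00
      vertex 21.71 4.95 18.00
      vertex 15.71 0.59 18.00
    endloop
  endfacet
  facet normal 0.9511 -0.3089 0.0000
    outer loop
      vertex 21.71 4.95 0.00
      vertex 24.00 12.00 0.00
      vertex 24.00 12.00 18.00
    endloop
  endfacet
  facet normal 0.9511 -0.3089 0.0000
    outer loop
      vertex 21.71 4.95 0.00
      vertex 24.00 12.00 18.00
      vertex 21.71 4.95 18.00
    endloop
  endfacet
endsolid part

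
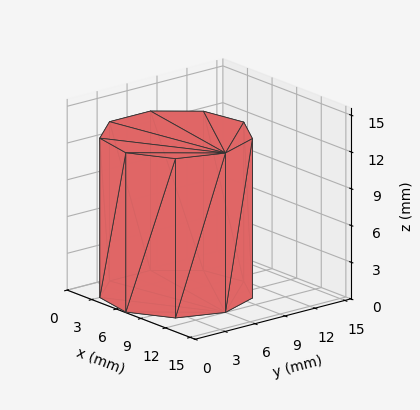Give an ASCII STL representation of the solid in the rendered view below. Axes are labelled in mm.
Reading the render: the shape is a regular 9-sided prism (a cylinder approximated with 9 flat sides), circumscribed radius ≈ 6 mm, height ≈ 13 mm (dimensions read to the nearest mm from the axis ticks). For the STL, each face is triangulated and given an outward normal.

solid part
  facet normal 0.0000 0.0000 -1.0000
    outer loop
      vertex 7.042 11.909 0.000
      vertex 10.596 9.857 0.000
      vertex 12.000 6.000 0.000
    endloop
  endfacet
  facet normal 0.0000 0.0000 -1.0000
    outer loop
      vertex 3.000 11.196 0.000
      vertex 7.042 11.909 0.000
      vertex 12.000 6.000 0.000
    endloop
  endfacet
  facet normal 0.0000 0.0000 -1.0000
    outer loop
      vertex 0.362 8.052 0.000
      vertex 3.000 11.196 0.000
      vertex 12.000 6.000 0.000
    endloop
  endfacet
  facet normal 0.0000 0.0000 -1.0000
    outer loop
      vertex 0.362 3.948 0.000
      vertex 0.362 8.052 0.000
      vertex 12.000 6.000 0.000
    endloop
  endfacet
  facet normal 0.0000 0.0000 -1.0000
    outer loop
      vertex 3.000 0.804 0.000
      vertex 0.362 3.948 0.000
      vertex 12.000 6.000 0.000
    endloop
  endfacet
  facet normal 0.0000 0.0000 -1.0000
    outer loop
      vertex 7.042 0.091 0.000
      vertex 3.000 0.804 0.000
      vertex 12.000 6.000 0.000
    endloop
  endfacet
  facet normal 0.0000 0.0000 -1.0000
    outer loop
      vertex 10.596 2.143 0.000
      vertex 7.042 0.091 0.000
      vertex 12.000 6.000 0.000
    endloop
  endfacet
  facet normal 0.0000 0.0000 1.0000
    outer loop
      vertex 12.000 6.000 13.000
      vertex 10.596 9.857 13.000
      vertex 7.042 11.909 13.000
    endloop
  endfacet
  facet normal 0.0000 0.0000 1.0000
    outer loop
      vertex 12.000 6.000 13.000
      vertex 7.042 11.909 13.000
      vertex 3.000 11.196 13.000
    endloop
  endfacet
  facet normal 0.0000 0.0000 1.0000
    outer loop
      vertex 12.000 6.000 13.000
      vertex 3.000 11.196 13.000
      vertex 0.362 8.052 13.000
    endloop
  endfacet
  facet normal 0.0000 0.0000 1.0000
    outer loop
      vertex 12.000 6.000 13.000
      vertex 0.362 8.052 13.000
      vertex 0.362 3.948 13.000
    endloop
  endfacet
  facet normal 0.0000 0.0000 1.0000
    outer loop
      vertex 12.000 6.000 13.000
      vertex 0.362 3.948 13.000
      vertex 3.000 0.804 13.000
    endloop
  endfacet
  facet normal 0.0000 0.0000 1.0000
    outer loop
      vertex 12.000 6.000 13.000
      vertex 3.000 0.804 13.000
      vertex 7.042 0.091 13.000
    endloop
  endfacet
  facet normal 0.0000 0.0000 1.0000
    outer loop
      vertex 12.000 6.000 13.000
      vertex 7.042 0.091 13.000
      vertex 10.596 2.143 13.000
    endloop
  endfacet
  facet normal 0.9397 0.3421 0.0000
    outer loop
      vertex 12.000 6.000 0.000
      vertex 10.596 9.857 0.000
      vertex 10.596 9.857 13.000
    endloop
  endfacet
  facet normal 0.9397 0.3421 0.0000
    outer loop
      vertex 12.000 6.000 0.000
      vertex 10.596 9.857 13.000
      vertex 12.000 6.000 13.000
    endloop
  endfacet
  facet normal 0.5000 0.8660 0.0000
    outer loop
      vertex 10.596 9.857 0.000
      vertex 7.042 11.909 0.000
      vertex 7.042 11.909 13.000
    endloop
  endfacet
  facet normal 0.5000 0.8660 0.0000
    outer loop
      vertex 10.596 9.857 0.000
      vertex 7.042 11.909 13.000
      vertex 10.596 9.857 13.000
    endloop
  endfacet
  facet normal -0.1737 0.9848 0.0000
    outer loop
      vertex 7.042 11.909 0.000
      vertex 3.000 11.196 0.000
      vertex 3.000 11.196 13.000
    endloop
  endfacet
  facet normal -0.1737 0.9848 0.0000
    outer loop
      vertex 7.042 11.909 0.000
      vertex 3.000 11.196 13.000
      vertex 7.042 11.909 13.000
    endloop
  endfacet
  facet normal -0.7661 0.6428 0.0000
    outer loop
      vertex 3.000 11.196 0.000
      vertex 0.362 8.052 0.000
      vertex 0.362 8.052 13.000
    endloop
  endfacet
  facet normal -0.7661 0.6428 0.0000
    outer loop
      vertex 3.000 11.196 0.000
      vertex 0.362 8.052 13.000
      vertex 3.000 11.196 13.000
    endloop
  endfacet
  facet normal -1.0000 0.0000 0.0000
    outer loop
      vertex 0.362 8.052 0.000
      vertex 0.362 3.948 0.000
      vertex 0.362 3.948 13.000
    endloop
  endfacet
  facet normal -1.0000 0.0000 0.0000
    outer loop
      vertex 0.362 8.052 0.000
      vertex 0.362 3.948 13.000
      vertex 0.362 8.052 13.000
    endloop
  endfacet
  facet normal -0.7661 -0.6428 0.0000
    outer loop
      vertex 0.362 3.948 0.000
      vertex 3.000 0.804 0.000
      vertex 3.000 0.804 13.000
    endloop
  endfacet
  facet normal -0.7661 -0.6428 0.0000
    outer loop
      vertex 0.362 3.948 0.000
      vertex 3.000 0.804 13.000
      vertex 0.362 3.948 13.000
    endloop
  endfacet
  facet normal -0.1737 -0.9848 0.0000
    outer loop
      vertex 3.000 0.804 0.000
      vertex 7.042 0.091 0.000
      vertex 7.042 0.091 13.000
    endloop
  endfacet
  facet normal -0.1737 -0.9848 0.0000
    outer loop
      vertex 3.000 0.804 0.000
      vertex 7.042 0.091 13.000
      vertex 3.000 0.804 13.000
    endloop
  endfacet
  facet normal 0.5000 -0.8660 0.0000
    outer loop
      vertex 7.042 0.091 0.000
      vertex 10.596 2.143 0.000
      vertex 10.596 2.143 13.000
    endloop
  endfacet
  facet normal 0.5000 -0.8660 0.0000
    outer loop
      vertex 7.042 0.091 0.000
      vertex 10.596 2.143 13.000
      vertex 7.042 0.091 13.000
    endloop
  endfacet
  facet normal 0.9397 -0.3421 0.0000
    outer loop
      vertex 10.596 2.143 0.000
      vertex 12.000 6.000 0.000
      vertex 12.000 6.000 13.000
    endloop
  endfacet
  facet normal 0.9397 -0.3421 0.0000
    outer loop
      vertex 10.596 2.143 0.000
      vertex 12.000 6.000 13.000
      vertex 10.596 2.143 13.000
    endloop
  endfacet
endsolid part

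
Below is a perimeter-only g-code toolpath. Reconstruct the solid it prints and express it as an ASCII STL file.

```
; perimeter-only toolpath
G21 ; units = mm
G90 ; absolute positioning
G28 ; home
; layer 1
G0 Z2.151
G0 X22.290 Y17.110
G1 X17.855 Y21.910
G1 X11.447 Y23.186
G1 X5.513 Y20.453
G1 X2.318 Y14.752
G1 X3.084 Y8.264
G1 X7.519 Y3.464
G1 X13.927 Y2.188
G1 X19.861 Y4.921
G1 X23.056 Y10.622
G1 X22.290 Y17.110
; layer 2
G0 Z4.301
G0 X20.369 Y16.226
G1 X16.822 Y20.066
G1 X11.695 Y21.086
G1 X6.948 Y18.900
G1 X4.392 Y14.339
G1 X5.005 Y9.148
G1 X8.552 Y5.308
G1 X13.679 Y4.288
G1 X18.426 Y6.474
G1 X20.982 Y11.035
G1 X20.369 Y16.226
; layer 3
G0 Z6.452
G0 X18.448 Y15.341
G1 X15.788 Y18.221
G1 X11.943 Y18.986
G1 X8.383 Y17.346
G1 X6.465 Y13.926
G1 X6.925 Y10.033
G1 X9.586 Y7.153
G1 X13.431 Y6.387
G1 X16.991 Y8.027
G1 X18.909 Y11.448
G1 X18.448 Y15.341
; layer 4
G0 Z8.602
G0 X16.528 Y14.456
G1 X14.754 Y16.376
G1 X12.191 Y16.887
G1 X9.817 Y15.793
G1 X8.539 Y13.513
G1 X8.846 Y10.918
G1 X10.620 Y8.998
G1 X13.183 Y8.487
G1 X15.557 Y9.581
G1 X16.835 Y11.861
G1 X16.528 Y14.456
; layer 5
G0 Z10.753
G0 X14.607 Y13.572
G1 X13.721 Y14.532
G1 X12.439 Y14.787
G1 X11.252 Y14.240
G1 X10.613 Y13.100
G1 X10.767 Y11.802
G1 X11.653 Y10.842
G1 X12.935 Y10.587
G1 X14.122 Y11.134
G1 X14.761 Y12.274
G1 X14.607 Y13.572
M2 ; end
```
solid part
  facet normal 0.0000 0.0000 -1.0000
    outer loop
      vertex 11.199 25.286 0.000
      vertex 18.889 23.755 0.000
      vertex 24.210 17.995 0.000
    endloop
  endfacet
  facet normal 0.0000 0.0000 -1.0000
    outer loop
      vertex 4.078 22.006 0.000
      vertex 11.199 25.286 0.000
      vertex 24.210 17.995 0.000
    endloop
  endfacet
  facet normal 0.0000 0.0000 -1.0000
    outer loop
      vertex 0.244 15.165 0.000
      vertex 4.078 22.006 0.000
      vertex 24.210 17.995 0.000
    endloop
  endfacet
  facet normal 0.0000 0.0000 -1.0000
    outer loop
      vertex 1.164 7.379 0.000
      vertex 0.244 15.165 0.000
      vertex 24.210 17.995 0.000
    endloop
  endfacet
  facet normal 0.0000 0.0000 -1.0000
    outer loop
      vertex 6.485 1.619 0.000
      vertex 1.164 7.379 0.000
      vertex 24.210 17.995 0.000
    endloop
  endfacet
  facet normal 0.0000 0.0000 -1.0000
    outer loop
      vertex 14.175 0.088 0.000
      vertex 6.485 1.619 0.000
      vertex 24.210 17.995 0.000
    endloop
  endfacet
  facet normal 0.0000 0.0000 -1.0000
    outer loop
      vertex 21.296 3.368 0.000
      vertex 14.175 0.088 0.000
      vertex 24.210 17.995 0.000
    endloop
  endfacet
  facet normal 0.0000 0.0000 -1.0000
    outer loop
      vertex 25.130 10.209 0.000
      vertex 21.296 3.368 0.000
      vertex 24.210 17.995 0.000
    endloop
  endfacet
  facet normal 0.5365 0.4956 0.6830
    outer loop
      vertex 24.210 17.995 0.000
      vertex 18.889 23.755 0.000
      vertex 12.687 12.687 12.903
    endloop
  endfacet
  facet normal 0.1426 0.7163 0.6830
    outer loop
      vertex 18.889 23.755 0.000
      vertex 11.199 25.286 0.000
      vertex 12.687 12.687 12.903
    endloop
  endfacet
  facet normal -0.3056 0.6634 0.6830
    outer loop
      vertex 11.199 25.286 0.000
      vertex 4.078 22.006 0.000
      vertex 12.687 12.687 12.903
    endloop
  endfacet
  facet normal -0.6372 0.3571 0.6830
    outer loop
      vertex 4.078 22.006 0.000
      vertex 0.244 15.165 0.000
      vertex 12.687 12.687 12.903
    endloop
  endfacet
  facet normal -0.7253 -0.0857 0.6830
    outer loop
      vertex 0.244 15.165 0.000
      vertex 1.164 7.379 0.000
      vertex 12.687 12.687 12.903
    endloop
  endfacet
  facet normal -0.5365 -0.4956 0.6830
    outer loop
      vertex 1.164 7.379 0.000
      vertex 6.485 1.619 0.000
      vertex 12.687 12.687 12.903
    endloop
  endfacet
  facet normal -0.1426 -0.7163 0.6830
    outer loop
      vertex 6.485 1.619 0.000
      vertex 14.175 0.088 0.000
      vertex 12.687 12.687 12.903
    endloop
  endfacet
  facet normal 0.3056 -0.6634 0.6830
    outer loop
      vertex 14.175 0.088 0.000
      vertex 21.296 3.368 0.000
      vertex 12.687 12.687 12.903
    endloop
  endfacet
  facet normal 0.6372 -0.3571 0.6830
    outer loop
      vertex 21.296 3.368 0.000
      vertex 25.130 10.209 0.000
      vertex 12.687 12.687 12.903
    endloop
  endfacet
  facet normal 0.7253 0.0857 0.6830
    outer loop
      vertex 25.130 10.209 0.000
      vertex 24.210 17.995 0.000
      vertex 12.687 12.687 12.903
    endloop
  endfacet
endsolid part

The G0 Z moves step by Δz≈2.151 mm. The G1 loops shrink linearly with z, so the solid tapers from its base footprint up to z≈12.9. Closing with a flat bottom cap and the tapered top and triangulating gives 18 facets — a regular 10-sided pyramid, base circumscribed radius ≈ 12.7 mm, apex at z ≈ 12.9 mm.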